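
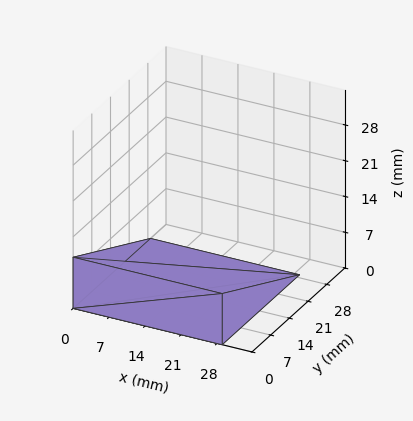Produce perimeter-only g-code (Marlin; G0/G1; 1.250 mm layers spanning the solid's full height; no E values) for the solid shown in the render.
Reading the render: the shape is a wedge (ramp): 29 × 29 mm base, rising to 10 mm along the y=0 edge and sloping linearly to z=0 at y=29 (dimensions read to the nearest mm from the axis ticks). For the g-code, the solid's height is divided into equal slices at the stated Δz and each level perimeter traced with G1 moves after a G0 lift.

; perimeter-only toolpath
G21 ; units = mm
G90 ; absolute positioning
G28 ; home
; layer 1
G0 Z1.250
G0 X0.000 Y0.000
G1 X29.000 Y0.000
G1 X29.000 Y25.375
G1 X0.000 Y25.375
G1 X0.000 Y0.000
; layer 2
G0 Z2.500
G0 X0.000 Y0.000
G1 X29.000 Y0.000
G1 X29.000 Y21.750
G1 X0.000 Y21.750
G1 X0.000 Y0.000
; layer 3
G0 Z3.750
G0 X0.000 Y0.000
G1 X29.000 Y0.000
G1 X29.000 Y18.125
G1 X0.000 Y18.125
G1 X0.000 Y0.000
; layer 4
G0 Z5.000
G0 X0.000 Y0.000
G1 X29.000 Y0.000
G1 X29.000 Y14.500
G1 X0.000 Y14.500
G1 X0.000 Y0.000
; layer 5
G0 Z6.250
G0 X0.000 Y0.000
G1 X29.000 Y0.000
G1 X29.000 Y10.875
G1 X0.000 Y10.875
G1 X0.000 Y0.000
; layer 6
G0 Z7.500
G0 X0.000 Y0.000
G1 X29.000 Y0.000
G1 X29.000 Y7.250
G1 X0.000 Y7.250
G1 X0.000 Y0.000
; layer 7
G0 Z8.750
G0 X0.000 Y0.000
G1 X29.000 Y0.000
G1 X29.000 Y3.625
G1 X0.000 Y3.625
G1 X0.000 Y0.000
M2 ; end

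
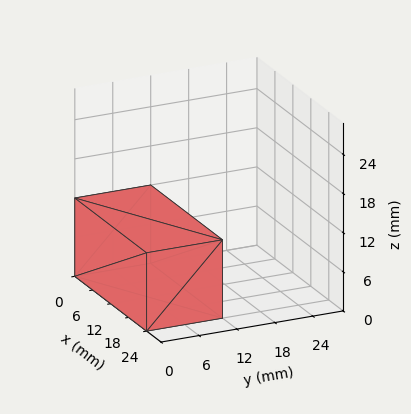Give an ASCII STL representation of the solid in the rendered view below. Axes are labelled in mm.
Reading the render: the shape is a rectangular box, roughly 24 × 12 mm footprint and 12 mm tall (dimensions read to the nearest mm from the axis ticks). For the STL, each face is triangulated and given an outward normal.

solid part
  facet normal 0.0000 0.0000 -1.0000
    outer loop
      vertex 24.0 12.0 0.0
      vertex 24.0 0.0 0.0
      vertex 0.0 0.0 0.0
    endloop
  endfacet
  facet normal 0.0000 0.0000 -1.0000
    outer loop
      vertex 0.0 12.0 0.0
      vertex 24.0 12.0 0.0
      vertex 0.0 0.0 0.0
    endloop
  endfacet
  facet normal 0.0000 0.0000 1.0000
    outer loop
      vertex 0.0 0.0 12.0
      vertex 24.0 0.0 12.0
      vertex 24.0 12.0 12.0
    endloop
  endfacet
  facet normal 0.0000 0.0000 1.0000
    outer loop
      vertex 0.0 0.0 12.0
      vertex 24.0 12.0 12.0
      vertex 0.0 12.0 12.0
    endloop
  endfacet
  facet normal 0.0000 -1.0000 0.0000
    outer loop
      vertex 0.0 0.0 0.0
      vertex 24.0 0.0 0.0
      vertex 24.0 0.0 12.0
    endloop
  endfacet
  facet normal 0.0000 -1.0000 0.0000
    outer loop
      vertex 0.0 0.0 0.0
      vertex 24.0 0.0 12.0
      vertex 0.0 0.0 12.0
    endloop
  endfacet
  facet normal 0.0000 1.0000 0.0000
    outer loop
      vertex 24.0 12.0 12.0
      vertex 24.0 12.0 0.0
      vertex 0.0 12.0 0.0
    endloop
  endfacet
  facet normal 0.0000 1.0000 0.0000
    outer loop
      vertex 0.0 12.0 12.0
      vertex 24.0 12.0 12.0
      vertex 0.0 12.0 0.0
    endloop
  endfacet
  facet normal -1.0000 0.0000 0.0000
    outer loop
      vertex 0.0 12.0 12.0
      vertex 0.0 12.0 0.0
      vertex 0.0 0.0 0.0
    endloop
  endfacet
  facet normal -1.0000 0.0000 0.0000
    outer loop
      vertex 0.0 0.0 12.0
      vertex 0.0 12.0 12.0
      vertex 0.0 0.0 0.0
    endloop
  endfacet
  facet normal 1.0000 0.0000 0.0000
    outer loop
      vertex 24.0 0.0 0.0
      vertex 24.0 12.0 0.0
      vertex 24.0 12.0 12.0
    endloop
  endfacet
  facet normal 1.0000 0.0000 0.0000
    outer loop
      vertex 24.0 0.0 0.0
      vertex 24.0 12.0 12.0
      vertex 24.0 0.0 12.0
    endloop
  endfacet
endsolid part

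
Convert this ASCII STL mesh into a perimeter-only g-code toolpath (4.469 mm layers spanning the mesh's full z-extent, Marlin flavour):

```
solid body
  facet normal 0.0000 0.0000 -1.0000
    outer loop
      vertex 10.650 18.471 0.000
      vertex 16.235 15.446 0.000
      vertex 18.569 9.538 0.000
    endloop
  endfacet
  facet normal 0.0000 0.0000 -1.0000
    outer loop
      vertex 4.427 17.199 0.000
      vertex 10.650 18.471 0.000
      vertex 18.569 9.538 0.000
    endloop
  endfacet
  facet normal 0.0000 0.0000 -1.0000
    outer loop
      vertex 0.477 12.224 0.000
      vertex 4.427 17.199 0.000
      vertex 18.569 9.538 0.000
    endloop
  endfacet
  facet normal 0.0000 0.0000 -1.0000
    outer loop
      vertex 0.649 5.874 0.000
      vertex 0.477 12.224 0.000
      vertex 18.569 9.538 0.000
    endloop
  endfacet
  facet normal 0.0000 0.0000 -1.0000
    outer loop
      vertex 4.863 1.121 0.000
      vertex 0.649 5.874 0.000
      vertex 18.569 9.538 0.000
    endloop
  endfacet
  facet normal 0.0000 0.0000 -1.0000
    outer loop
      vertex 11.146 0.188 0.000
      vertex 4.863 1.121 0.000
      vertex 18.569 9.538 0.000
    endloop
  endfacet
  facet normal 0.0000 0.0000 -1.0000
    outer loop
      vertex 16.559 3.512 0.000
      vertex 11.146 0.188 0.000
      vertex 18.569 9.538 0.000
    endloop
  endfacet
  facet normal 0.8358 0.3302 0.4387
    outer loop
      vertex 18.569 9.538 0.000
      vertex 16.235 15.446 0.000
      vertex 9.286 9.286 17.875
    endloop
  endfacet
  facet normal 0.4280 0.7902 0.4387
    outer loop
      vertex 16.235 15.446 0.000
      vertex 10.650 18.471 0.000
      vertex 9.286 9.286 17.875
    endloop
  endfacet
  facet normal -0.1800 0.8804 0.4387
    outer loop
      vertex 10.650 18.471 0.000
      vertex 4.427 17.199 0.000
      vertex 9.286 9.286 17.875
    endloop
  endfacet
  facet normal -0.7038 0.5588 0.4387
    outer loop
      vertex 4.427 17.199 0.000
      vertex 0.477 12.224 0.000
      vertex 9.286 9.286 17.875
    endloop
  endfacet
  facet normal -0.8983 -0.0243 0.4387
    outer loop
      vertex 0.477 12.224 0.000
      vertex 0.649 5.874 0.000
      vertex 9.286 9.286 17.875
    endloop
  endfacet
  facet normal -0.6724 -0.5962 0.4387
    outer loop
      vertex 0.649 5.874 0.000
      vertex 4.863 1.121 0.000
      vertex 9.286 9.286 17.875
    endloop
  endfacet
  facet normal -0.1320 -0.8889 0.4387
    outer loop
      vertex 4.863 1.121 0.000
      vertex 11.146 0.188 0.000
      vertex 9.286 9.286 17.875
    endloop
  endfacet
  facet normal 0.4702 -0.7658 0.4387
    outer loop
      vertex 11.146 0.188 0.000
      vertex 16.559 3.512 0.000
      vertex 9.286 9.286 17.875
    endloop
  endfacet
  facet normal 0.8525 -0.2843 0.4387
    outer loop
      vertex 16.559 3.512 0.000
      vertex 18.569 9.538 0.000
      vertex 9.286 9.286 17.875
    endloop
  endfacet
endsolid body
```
; perimeter-only toolpath
G21 ; units = mm
G90 ; absolute positioning
G28 ; home
; layer 1
G0 Z4.469
G0 X16.248 Y9.475
G1 X14.498 Y13.906
G1 X10.309 Y16.175
G1 X5.642 Y15.221
G1 X2.679 Y11.489
G1 X2.808 Y6.727
G1 X5.969 Y3.162
G1 X10.681 Y2.462
G1 X14.741 Y4.955
G1 X16.248 Y9.475
; layer 2
G0 Z8.938
G0 X13.927 Y9.412
G1 X12.761 Y12.366
G1 X9.968 Y13.878
G1 X6.856 Y13.242
G1 X4.881 Y10.755
G1 X4.967 Y7.580
G1 X7.075 Y5.204
G1 X10.216 Y4.737
G1 X12.922 Y6.399
G1 X13.927 Y9.412
; layer 3
G0 Z13.406
G0 X11.607 Y9.349
G1 X11.023 Y10.826
G1 X9.627 Y11.582
G1 X8.071 Y11.264
G1 X7.084 Y10.020
G1 X7.127 Y8.433
G1 X8.180 Y7.245
G1 X9.751 Y7.011
G1 X11.104 Y7.842
G1 X11.607 Y9.349
M2 ; end

The solid is a regular 9-sided pyramid, base circumscribed radius ≈ 9.29 mm, apex at z ≈ 17.9 mm. Slicing at Δz = 4.469 mm — 4 equal slices spanning the solid's height, so layer i sits at z = i·h/4 — gives 3 non-empty perimeters. Each is a 9-segment closed polygon; G0 lifts to the layer z and rapids to the start vertex, then G1 traces the edges. The cross-section shrinks linearly with z (the slice at the apex is degenerate and omitted).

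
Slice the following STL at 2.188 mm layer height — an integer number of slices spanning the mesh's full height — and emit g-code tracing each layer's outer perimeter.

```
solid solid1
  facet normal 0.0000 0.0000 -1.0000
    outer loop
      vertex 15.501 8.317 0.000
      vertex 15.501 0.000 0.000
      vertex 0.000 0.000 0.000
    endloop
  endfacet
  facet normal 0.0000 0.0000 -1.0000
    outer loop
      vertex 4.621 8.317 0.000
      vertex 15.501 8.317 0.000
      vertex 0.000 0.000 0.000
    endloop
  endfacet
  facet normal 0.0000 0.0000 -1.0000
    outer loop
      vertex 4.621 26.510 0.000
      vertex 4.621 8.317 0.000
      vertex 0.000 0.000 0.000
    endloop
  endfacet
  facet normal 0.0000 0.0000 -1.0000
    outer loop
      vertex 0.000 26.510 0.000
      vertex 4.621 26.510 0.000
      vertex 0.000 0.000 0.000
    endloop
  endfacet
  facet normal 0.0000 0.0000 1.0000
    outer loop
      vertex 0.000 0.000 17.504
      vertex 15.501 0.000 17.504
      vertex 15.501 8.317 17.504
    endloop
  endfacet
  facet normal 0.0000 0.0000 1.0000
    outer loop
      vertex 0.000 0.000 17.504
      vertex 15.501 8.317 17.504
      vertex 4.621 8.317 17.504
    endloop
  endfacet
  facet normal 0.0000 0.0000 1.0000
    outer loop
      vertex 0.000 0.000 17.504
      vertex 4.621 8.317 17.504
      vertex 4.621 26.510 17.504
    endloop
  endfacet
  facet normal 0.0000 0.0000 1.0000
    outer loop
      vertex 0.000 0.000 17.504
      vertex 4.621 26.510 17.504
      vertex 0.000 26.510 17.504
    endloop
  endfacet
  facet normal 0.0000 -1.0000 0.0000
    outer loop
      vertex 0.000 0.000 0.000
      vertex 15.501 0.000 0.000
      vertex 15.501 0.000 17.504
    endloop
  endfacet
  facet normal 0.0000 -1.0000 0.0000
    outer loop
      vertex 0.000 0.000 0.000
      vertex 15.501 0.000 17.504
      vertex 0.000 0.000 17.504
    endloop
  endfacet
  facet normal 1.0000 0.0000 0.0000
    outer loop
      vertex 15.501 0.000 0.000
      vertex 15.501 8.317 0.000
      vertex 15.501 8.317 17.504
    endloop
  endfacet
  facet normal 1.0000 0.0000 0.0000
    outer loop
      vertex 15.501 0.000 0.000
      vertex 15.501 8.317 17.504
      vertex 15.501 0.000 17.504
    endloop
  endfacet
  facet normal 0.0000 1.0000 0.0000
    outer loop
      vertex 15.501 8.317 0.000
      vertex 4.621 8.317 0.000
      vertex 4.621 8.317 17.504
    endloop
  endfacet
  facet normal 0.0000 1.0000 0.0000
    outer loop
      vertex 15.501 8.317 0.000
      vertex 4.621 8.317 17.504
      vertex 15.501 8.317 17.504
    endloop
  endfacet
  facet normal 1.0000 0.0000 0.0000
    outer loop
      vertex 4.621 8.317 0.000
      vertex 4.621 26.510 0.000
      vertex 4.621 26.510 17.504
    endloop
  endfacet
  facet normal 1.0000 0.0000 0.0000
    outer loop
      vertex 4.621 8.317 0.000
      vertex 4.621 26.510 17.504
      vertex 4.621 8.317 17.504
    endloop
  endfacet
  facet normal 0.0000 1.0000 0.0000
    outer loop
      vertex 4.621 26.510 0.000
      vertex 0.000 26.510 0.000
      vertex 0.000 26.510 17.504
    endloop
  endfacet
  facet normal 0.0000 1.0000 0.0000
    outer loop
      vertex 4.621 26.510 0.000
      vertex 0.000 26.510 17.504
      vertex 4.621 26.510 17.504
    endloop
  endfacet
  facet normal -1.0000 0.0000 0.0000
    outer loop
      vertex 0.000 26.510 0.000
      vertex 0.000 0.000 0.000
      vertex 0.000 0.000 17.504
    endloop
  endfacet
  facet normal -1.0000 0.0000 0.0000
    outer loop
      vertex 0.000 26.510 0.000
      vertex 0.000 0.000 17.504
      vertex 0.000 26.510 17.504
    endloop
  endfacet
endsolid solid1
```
; perimeter-only toolpath
G21 ; units = mm
G90 ; absolute positioning
G28 ; home
; layer 1
G0 Z2.188
G0 X0.000 Y0.000
G1 X15.501 Y0.000
G1 X15.501 Y8.317
G1 X4.621 Y8.317
G1 X4.621 Y26.510
G1 X0.000 Y26.510
G1 X0.000 Y0.000
; layer 2
G0 Z4.376
G0 X0.000 Y0.000
G1 X15.501 Y0.000
G1 X15.501 Y8.317
G1 X4.621 Y8.317
G1 X4.621 Y26.510
G1 X0.000 Y26.510
G1 X0.000 Y0.000
; layer 3
G0 Z6.564
G0 X0.000 Y0.000
G1 X15.501 Y0.000
G1 X15.501 Y8.317
G1 X4.621 Y8.317
G1 X4.621 Y26.510
G1 X0.000 Y26.510
G1 X0.000 Y0.000
; layer 4
G0 Z8.752
G0 X0.000 Y0.000
G1 X15.501 Y0.000
G1 X15.501 Y8.317
G1 X4.621 Y8.317
G1 X4.621 Y26.510
G1 X0.000 Y26.510
G1 X0.000 Y0.000
; layer 5
G0 Z10.940
G0 X0.000 Y0.000
G1 X15.501 Y0.000
G1 X15.501 Y8.317
G1 X4.621 Y8.317
G1 X4.621 Y26.510
G1 X0.000 Y26.510
G1 X0.000 Y0.000
; layer 6
G0 Z13.128
G0 X0.000 Y0.000
G1 X15.501 Y0.000
G1 X15.501 Y8.317
G1 X4.621 Y8.317
G1 X4.621 Y26.510
G1 X0.000 Y26.510
G1 X0.000 Y0.000
; layer 7
G0 Z15.316
G0 X0.000 Y0.000
G1 X15.501 Y0.000
G1 X15.501 Y8.317
G1 X4.621 Y8.317
G1 X4.621 Y26.510
G1 X0.000 Y26.510
G1 X0.000 Y0.000
; layer 8
G0 Z17.504
G0 X0.000 Y0.000
G1 X15.501 Y0.000
G1 X15.501 Y8.317
G1 X4.621 Y8.317
G1 X4.621 Y26.510
G1 X0.000 Y26.510
G1 X0.000 Y0.000
M2 ; end

The solid is an L-shaped prism: outer 15.5 × 26.5 mm, arm thicknesses ≈ 8.32 mm (horizontal) and 4.62 mm (vertical), extruded 17.5 mm in z. Slicing at Δz = 2.188 mm — 8 equal slices spanning the solid's height, so layer i sits at z = i·h/8 — gives 8 non-empty perimeters. Each is a 6-segment closed polygon; G0 lifts to the layer z and rapids to the start vertex, then G1 traces the edges.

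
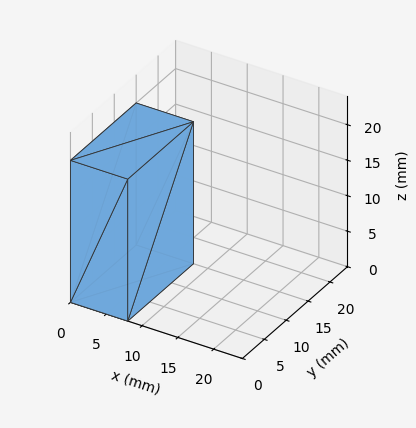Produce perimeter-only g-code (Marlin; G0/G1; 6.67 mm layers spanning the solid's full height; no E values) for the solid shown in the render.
Reading the render: the shape is a rectangular box, roughly 8 × 15 mm footprint and 20 mm tall (dimensions read to the nearest mm from the axis ticks). For the g-code, the solid's height is divided into equal slices at the stated Δz and each level perimeter traced with G1 moves after a G0 lift.

; perimeter-only toolpath
G21 ; units = mm
G90 ; absolute positioning
G28 ; home
; layer 1
G0 Z6.67
G0 X0.00 Y0.00
G1 X8.00 Y0.00
G1 X8.00 Y15.00
G1 X0.00 Y15.00
G1 X0.00 Y0.00
; layer 2
G0 Z13.33
G0 X0.00 Y0.00
G1 X8.00 Y0.00
G1 X8.00 Y15.00
G1 X0.00 Y15.00
G1 X0.00 Y0.00
; layer 3
G0 Z20.00
G0 X0.00 Y0.00
G1 X8.00 Y0.00
G1 X8.00 Y15.00
G1 X0.00 Y15.00
G1 X0.00 Y0.00
M2 ; end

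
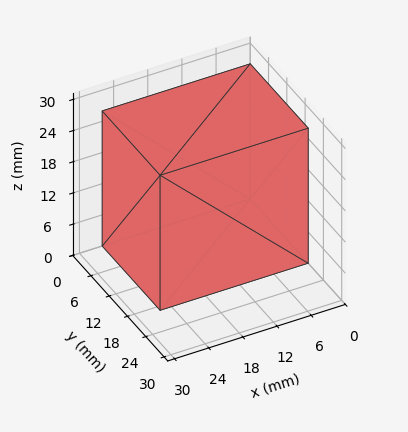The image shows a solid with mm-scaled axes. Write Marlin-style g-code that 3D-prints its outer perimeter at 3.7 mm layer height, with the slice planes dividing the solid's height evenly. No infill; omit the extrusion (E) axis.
Reading the render: the shape is a rectangular box, roughly 26 × 19 mm footprint and 26 mm tall (dimensions read to the nearest mm from the axis ticks). For the g-code, the solid's height is divided into equal slices at the stated Δz and each level perimeter traced with G1 moves after a G0 lift.

; perimeter-only toolpath
G21 ; units = mm
G90 ; absolute positioning
G28 ; home
; layer 1
G0 Z3.7
G0 X0.0 Y0.0
G1 X26.0 Y0.0
G1 X26.0 Y19.0
G1 X0.0 Y19.0
G1 X0.0 Y0.0
; layer 2
G0 Z7.4
G0 X0.0 Y0.0
G1 X26.0 Y0.0
G1 X26.0 Y19.0
G1 X0.0 Y19.0
G1 X0.0 Y0.0
; layer 3
G0 Z11.1
G0 X0.0 Y0.0
G1 X26.0 Y0.0
G1 X26.0 Y19.0
G1 X0.0 Y19.0
G1 X0.0 Y0.0
; layer 4
G0 Z14.9
G0 X0.0 Y0.0
G1 X26.0 Y0.0
G1 X26.0 Y19.0
G1 X0.0 Y19.0
G1 X0.0 Y0.0
; layer 5
G0 Z18.6
G0 X0.0 Y0.0
G1 X26.0 Y0.0
G1 X26.0 Y19.0
G1 X0.0 Y19.0
G1 X0.0 Y0.0
; layer 6
G0 Z22.3
G0 X0.0 Y0.0
G1 X26.0 Y0.0
G1 X26.0 Y19.0
G1 X0.0 Y19.0
G1 X0.0 Y0.0
; layer 7
G0 Z26.0
G0 X0.0 Y0.0
G1 X26.0 Y0.0
G1 X26.0 Y19.0
G1 X0.0 Y19.0
G1 X0.0 Y0.0
M2 ; end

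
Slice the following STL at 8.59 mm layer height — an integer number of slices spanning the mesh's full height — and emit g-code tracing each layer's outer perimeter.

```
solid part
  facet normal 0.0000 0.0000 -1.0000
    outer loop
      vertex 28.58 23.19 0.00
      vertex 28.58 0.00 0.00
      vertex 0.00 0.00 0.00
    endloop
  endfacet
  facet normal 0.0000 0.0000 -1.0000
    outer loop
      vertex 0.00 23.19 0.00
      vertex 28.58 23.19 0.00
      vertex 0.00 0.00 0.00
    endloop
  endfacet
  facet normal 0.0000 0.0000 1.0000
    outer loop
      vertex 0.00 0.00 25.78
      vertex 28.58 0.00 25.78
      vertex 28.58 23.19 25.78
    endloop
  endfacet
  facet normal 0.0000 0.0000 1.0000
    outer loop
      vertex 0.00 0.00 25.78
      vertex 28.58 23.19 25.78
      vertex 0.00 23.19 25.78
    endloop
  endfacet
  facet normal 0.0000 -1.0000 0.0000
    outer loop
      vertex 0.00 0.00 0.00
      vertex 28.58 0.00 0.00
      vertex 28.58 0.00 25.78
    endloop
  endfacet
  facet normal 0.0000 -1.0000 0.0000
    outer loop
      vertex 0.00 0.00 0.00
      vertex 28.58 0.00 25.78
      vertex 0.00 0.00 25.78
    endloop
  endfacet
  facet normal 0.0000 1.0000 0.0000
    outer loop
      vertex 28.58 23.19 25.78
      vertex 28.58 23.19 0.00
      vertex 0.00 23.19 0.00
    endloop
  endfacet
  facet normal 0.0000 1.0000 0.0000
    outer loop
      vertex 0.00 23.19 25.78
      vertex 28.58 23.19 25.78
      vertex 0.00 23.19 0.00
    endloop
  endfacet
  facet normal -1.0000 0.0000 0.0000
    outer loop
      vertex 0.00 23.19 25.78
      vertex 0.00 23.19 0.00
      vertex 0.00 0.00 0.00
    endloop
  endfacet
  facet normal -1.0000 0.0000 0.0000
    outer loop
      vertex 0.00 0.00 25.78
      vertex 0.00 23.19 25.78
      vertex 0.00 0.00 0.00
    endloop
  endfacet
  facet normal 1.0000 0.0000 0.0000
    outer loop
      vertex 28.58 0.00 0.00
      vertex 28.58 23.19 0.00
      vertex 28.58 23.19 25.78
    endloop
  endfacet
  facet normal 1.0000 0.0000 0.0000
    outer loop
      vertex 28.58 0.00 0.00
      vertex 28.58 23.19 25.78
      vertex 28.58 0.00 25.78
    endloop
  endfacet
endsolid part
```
; perimeter-only toolpath
G21 ; units = mm
G90 ; absolute positioning
G28 ; home
; layer 1
G0 Z8.59
G0 X0.00 Y0.00
G1 X28.58 Y0.00
G1 X28.58 Y23.19
G1 X0.00 Y23.19
G1 X0.00 Y0.00
; layer 2
G0 Z17.19
G0 X0.00 Y0.00
G1 X28.58 Y0.00
G1 X28.58 Y23.19
G1 X0.00 Y23.19
G1 X0.00 Y0.00
; layer 3
G0 Z25.78
G0 X0.00 Y0.00
G1 X28.58 Y0.00
G1 X28.58 Y23.19
G1 X0.00 Y23.19
G1 X0.00 Y0.00
M2 ; end

The solid is a rectangular box, roughly 28.6 × 23.2 mm footprint and 25.8 mm tall. Slicing at Δz = 8.59 mm — 3 equal slices spanning the solid's height, so layer i sits at z = i·h/3 — gives 3 non-empty perimeters. Each is a 4-segment closed polygon; G0 lifts to the layer z and rapids to the start vertex, then G1 traces the edges.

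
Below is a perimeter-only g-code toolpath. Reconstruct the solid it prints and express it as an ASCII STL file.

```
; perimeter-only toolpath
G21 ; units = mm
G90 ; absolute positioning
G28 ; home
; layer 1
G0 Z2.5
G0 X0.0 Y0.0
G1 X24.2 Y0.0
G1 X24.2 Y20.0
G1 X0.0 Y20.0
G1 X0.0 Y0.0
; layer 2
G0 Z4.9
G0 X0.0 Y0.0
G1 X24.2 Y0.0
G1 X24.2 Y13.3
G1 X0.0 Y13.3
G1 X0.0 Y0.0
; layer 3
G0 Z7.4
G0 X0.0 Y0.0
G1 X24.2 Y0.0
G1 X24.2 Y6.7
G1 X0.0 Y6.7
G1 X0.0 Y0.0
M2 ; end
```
solid part
  facet normal 0.0000 0.0000 -1.0000
    outer loop
      vertex 24.2 26.6 0.0
      vertex 24.2 0.0 0.0
      vertex 0.0 0.0 0.0
    endloop
  endfacet
  facet normal 0.0000 0.0000 -1.0000
    outer loop
      vertex 0.0 26.6 0.0
      vertex 24.2 26.6 0.0
      vertex 0.0 0.0 0.0
    endloop
  endfacet
  facet normal 0.0000 -1.0000 0.0000
    outer loop
      vertex 0.0 0.0 0.0
      vertex 24.2 0.0 0.0
      vertex 24.2 0.0 9.8
    endloop
  endfacet
  facet normal 0.0000 -1.0000 0.0000
    outer loop
      vertex 0.0 0.0 0.0
      vertex 24.2 0.0 9.8
      vertex 0.0 0.0 9.8
    endloop
  endfacet
  facet normal 0.0000 0.3457 0.9383
    outer loop
      vertex 0.0 0.0 9.8
      vertex 24.2 0.0 9.8
      vertex 24.2 26.6 0.0
    endloop
  endfacet
  facet normal 0.0000 0.3457 0.9383
    outer loop
      vertex 0.0 0.0 9.8
      vertex 24.2 26.6 0.0
      vertex 0.0 26.6 0.0
    endloop
  endfacet
  facet normal -1.0000 0.0000 0.0000
    outer loop
      vertex 0.0 0.0 9.8
      vertex 0.0 26.6 0.0
      vertex 0.0 0.0 0.0
    endloop
  endfacet
  facet normal 1.0000 0.0000 0.0000
    outer loop
      vertex 24.2 0.0 0.0
      vertex 24.2 26.6 0.0
      vertex 24.2 0.0 9.8
    endloop
  endfacet
endsolid part

The G0 Z moves step by Δz≈2.5 mm. The G1 loops shrink linearly with z, so the solid tapers from its base footprint up to z≈9.8. Closing with a flat bottom cap and the tapered top and triangulating gives 8 facets — a wedge (ramp): 24.2 × 26.6 mm base, rising to 9.8 mm along the y=0 edge and sloping linearly to z=0 at y=26.6.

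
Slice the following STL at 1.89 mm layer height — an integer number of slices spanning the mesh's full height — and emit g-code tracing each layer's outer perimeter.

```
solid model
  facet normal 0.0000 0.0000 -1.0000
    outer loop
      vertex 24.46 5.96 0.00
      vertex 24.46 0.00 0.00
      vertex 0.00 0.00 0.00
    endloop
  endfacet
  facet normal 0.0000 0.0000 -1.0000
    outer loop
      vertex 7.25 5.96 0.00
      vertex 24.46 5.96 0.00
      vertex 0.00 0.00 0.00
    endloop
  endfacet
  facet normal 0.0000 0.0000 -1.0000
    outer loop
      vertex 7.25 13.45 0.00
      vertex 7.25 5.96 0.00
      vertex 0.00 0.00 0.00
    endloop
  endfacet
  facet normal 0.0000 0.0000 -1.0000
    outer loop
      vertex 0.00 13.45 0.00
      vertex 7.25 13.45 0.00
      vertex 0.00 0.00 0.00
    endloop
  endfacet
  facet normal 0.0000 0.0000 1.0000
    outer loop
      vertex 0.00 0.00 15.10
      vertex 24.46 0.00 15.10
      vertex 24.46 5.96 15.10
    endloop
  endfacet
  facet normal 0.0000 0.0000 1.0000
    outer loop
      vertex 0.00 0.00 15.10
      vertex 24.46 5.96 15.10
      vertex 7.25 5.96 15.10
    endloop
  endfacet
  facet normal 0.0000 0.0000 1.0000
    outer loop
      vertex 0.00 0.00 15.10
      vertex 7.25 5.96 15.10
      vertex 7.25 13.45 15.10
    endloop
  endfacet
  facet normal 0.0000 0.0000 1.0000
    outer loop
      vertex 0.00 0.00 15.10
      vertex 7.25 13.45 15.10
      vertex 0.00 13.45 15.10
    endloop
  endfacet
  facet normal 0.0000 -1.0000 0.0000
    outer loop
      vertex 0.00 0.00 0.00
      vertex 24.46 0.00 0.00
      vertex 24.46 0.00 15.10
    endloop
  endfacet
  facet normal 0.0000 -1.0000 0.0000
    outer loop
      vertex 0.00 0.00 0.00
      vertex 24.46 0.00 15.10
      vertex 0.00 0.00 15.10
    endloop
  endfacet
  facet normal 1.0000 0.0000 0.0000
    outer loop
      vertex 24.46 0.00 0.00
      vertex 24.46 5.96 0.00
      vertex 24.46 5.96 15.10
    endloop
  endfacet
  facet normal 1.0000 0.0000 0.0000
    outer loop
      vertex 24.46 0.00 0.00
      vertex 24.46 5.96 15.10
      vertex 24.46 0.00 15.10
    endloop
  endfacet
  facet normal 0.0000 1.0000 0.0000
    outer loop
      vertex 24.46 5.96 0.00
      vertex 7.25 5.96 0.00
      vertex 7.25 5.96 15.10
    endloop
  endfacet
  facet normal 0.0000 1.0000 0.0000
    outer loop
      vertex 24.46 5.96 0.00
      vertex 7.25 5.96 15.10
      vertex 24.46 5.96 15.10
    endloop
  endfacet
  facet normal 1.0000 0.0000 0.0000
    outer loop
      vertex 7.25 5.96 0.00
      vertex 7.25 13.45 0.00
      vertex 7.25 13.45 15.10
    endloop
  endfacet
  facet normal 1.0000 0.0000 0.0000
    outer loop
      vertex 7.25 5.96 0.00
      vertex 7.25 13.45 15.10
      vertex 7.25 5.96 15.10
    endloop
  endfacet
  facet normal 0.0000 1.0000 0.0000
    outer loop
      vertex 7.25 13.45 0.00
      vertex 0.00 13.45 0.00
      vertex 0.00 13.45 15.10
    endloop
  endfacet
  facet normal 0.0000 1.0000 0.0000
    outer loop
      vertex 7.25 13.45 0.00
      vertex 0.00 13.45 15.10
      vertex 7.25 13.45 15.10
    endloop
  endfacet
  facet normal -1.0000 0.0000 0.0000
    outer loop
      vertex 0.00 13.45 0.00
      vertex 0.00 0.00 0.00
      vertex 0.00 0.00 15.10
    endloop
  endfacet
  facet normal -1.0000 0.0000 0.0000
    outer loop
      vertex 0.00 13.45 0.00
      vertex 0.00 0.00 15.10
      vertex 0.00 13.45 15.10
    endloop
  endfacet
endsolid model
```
; perimeter-only toolpath
G21 ; units = mm
G90 ; absolute positioning
G28 ; home
; layer 1
G0 Z1.89
G0 X0.00 Y0.00
G1 X24.46 Y0.00
G1 X24.46 Y5.96
G1 X7.25 Y5.96
G1 X7.25 Y13.45
G1 X0.00 Y13.45
G1 X0.00 Y0.00
; layer 2
G0 Z3.77
G0 X0.00 Y0.00
G1 X24.46 Y0.00
G1 X24.46 Y5.96
G1 X7.25 Y5.96
G1 X7.25 Y13.45
G1 X0.00 Y13.45
G1 X0.00 Y0.00
; layer 3
G0 Z5.66
G0 X0.00 Y0.00
G1 X24.46 Y0.00
G1 X24.46 Y5.96
G1 X7.25 Y5.96
G1 X7.25 Y13.45
G1 X0.00 Y13.45
G1 X0.00 Y0.00
; layer 4
G0 Z7.55
G0 X0.00 Y0.00
G1 X24.46 Y0.00
G1 X24.46 Y5.96
G1 X7.25 Y5.96
G1 X7.25 Y13.45
G1 X0.00 Y13.45
G1 X0.00 Y0.00
; layer 5
G0 Z9.44
G0 X0.00 Y0.00
G1 X24.46 Y0.00
G1 X24.46 Y5.96
G1 X7.25 Y5.96
G1 X7.25 Y13.45
G1 X0.00 Y13.45
G1 X0.00 Y0.00
; layer 6
G0 Z11.32
G0 X0.00 Y0.00
G1 X24.46 Y0.00
G1 X24.46 Y5.96
G1 X7.25 Y5.96
G1 X7.25 Y13.45
G1 X0.00 Y13.45
G1 X0.00 Y0.00
; layer 7
G0 Z13.21
G0 X0.00 Y0.00
G1 X24.46 Y0.00
G1 X24.46 Y5.96
G1 X7.25 Y5.96
G1 X7.25 Y13.45
G1 X0.00 Y13.45
G1 X0.00 Y0.00
; layer 8
G0 Z15.10
G0 X0.00 Y0.00
G1 X24.46 Y0.00
G1 X24.46 Y5.96
G1 X7.25 Y5.96
G1 X7.25 Y13.45
G1 X0.00 Y13.45
G1 X0.00 Y0.00
M2 ; end

The solid is an L-shaped prism: outer 24.5 × 13.4 mm, arm thicknesses ≈ 5.96 mm (horizontal) and 7.25 mm (vertical), extruded 15.1 mm in z. Slicing at Δz = 1.89 mm — 8 equal slices spanning the solid's height, so layer i sits at z = i·h/8 — gives 8 non-empty perimeters. Each is a 6-segment closed polygon; G0 lifts to the layer z and rapids to the start vertex, then G1 traces the edges.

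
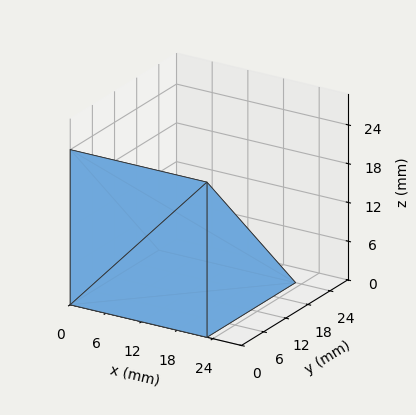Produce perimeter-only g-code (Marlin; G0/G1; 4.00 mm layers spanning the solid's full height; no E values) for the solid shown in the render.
Reading the render: the shape is a wedge (ramp): 23 × 24 mm base, rising to 24 mm along the y=0 edge and sloping linearly to z=0 at y=24 (dimensions read to the nearest mm from the axis ticks). For the g-code, the solid's height is divided into equal slices at the stated Δz and each level perimeter traced with G1 moves after a G0 lift.

; perimeter-only toolpath
G21 ; units = mm
G90 ; absolute positioning
G28 ; home
; layer 1
G0 Z4.00
G0 X0.00 Y0.00
G1 X23.00 Y0.00
G1 X23.00 Y20.00
G1 X0.00 Y20.00
G1 X0.00 Y0.00
; layer 2
G0 Z8.00
G0 X0.00 Y0.00
G1 X23.00 Y0.00
G1 X23.00 Y16.00
G1 X0.00 Y16.00
G1 X0.00 Y0.00
; layer 3
G0 Z12.00
G0 X0.00 Y0.00
G1 X23.00 Y0.00
G1 X23.00 Y12.00
G1 X0.00 Y12.00
G1 X0.00 Y0.00
; layer 4
G0 Z16.00
G0 X0.00 Y0.00
G1 X23.00 Y0.00
G1 X23.00 Y8.00
G1 X0.00 Y8.00
G1 X0.00 Y0.00
; layer 5
G0 Z20.00
G0 X0.00 Y0.00
G1 X23.00 Y0.00
G1 X23.00 Y4.00
G1 X0.00 Y4.00
G1 X0.00 Y0.00
M2 ; end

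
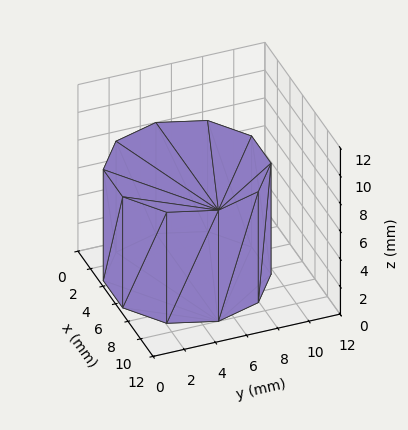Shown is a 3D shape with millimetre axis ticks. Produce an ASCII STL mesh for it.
Reading the render: the shape is a regular 10-sided prism (a cylinder approximated with 10 flat sides), circumscribed radius ≈ 5 mm, height ≈ 8 mm (dimensions read to the nearest mm from the axis ticks). For the STL, each face is triangulated and given an outward normal.

solid part
  facet normal 0.0000 0.0000 -1.0000
    outer loop
      vertex 6.55 9.76 0.00
      vertex 9.05 7.94 0.00
      vertex 10.00 5.00 0.00
    endloop
  endfacet
  facet normal 0.0000 0.0000 -1.0000
    outer loop
      vertex 3.45 9.76 0.00
      vertex 6.55 9.76 0.00
      vertex 10.00 5.00 0.00
    endloop
  endfacet
  facet normal 0.0000 0.0000 -1.0000
    outer loop
      vertex 0.95 7.94 0.00
      vertex 3.45 9.76 0.00
      vertex 10.00 5.00 0.00
    endloop
  endfacet
  facet normal 0.0000 0.0000 -1.0000
    outer loop
      vertex 0.00 5.00 0.00
      vertex 0.95 7.94 0.00
      vertex 10.00 5.00 0.00
    endloop
  endfacet
  facet normal 0.0000 0.0000 -1.0000
    outer loop
      vertex 0.95 2.06 0.00
      vertex 0.00 5.00 0.00
      vertex 10.00 5.00 0.00
    endloop
  endfacet
  facet normal 0.0000 0.0000 -1.0000
    outer loop
      vertex 3.45 0.24 0.00
      vertex 0.95 2.06 0.00
      vertex 10.00 5.00 0.00
    endloop
  endfacet
  facet normal 0.0000 0.0000 -1.0000
    outer loop
      vertex 6.55 0.24 0.00
      vertex 3.45 0.24 0.00
      vertex 10.00 5.00 0.00
    endloop
  endfacet
  facet normal 0.0000 0.0000 -1.0000
    outer loop
      vertex 9.05 2.06 0.00
      vertex 6.55 0.24 0.00
      vertex 10.00 5.00 0.00
    endloop
  endfacet
  facet normal 0.0000 0.0000 1.0000
    outer loop
      vertex 10.00 5.00 8.00
      vertex 9.05 7.94 8.00
      vertex 6.55 9.76 8.00
    endloop
  endfacet
  facet normal 0.0000 0.0000 1.0000
    outer loop
      vertex 10.00 5.00 8.00
      vertex 6.55 9.76 8.00
      vertex 3.45 9.76 8.00
    endloop
  endfacet
  facet normal 0.0000 0.0000 1.0000
    outer loop
      vertex 10.00 5.00 8.00
      vertex 3.45 9.76 8.00
      vertex 0.95 7.94 8.00
    endloop
  endfacet
  facet normal 0.0000 0.0000 1.0000
    outer loop
      vertex 10.00 5.00 8.00
      vertex 0.95 7.94 8.00
      vertex 0.00 5.00 8.00
    endloop
  endfacet
  facet normal 0.0000 0.0000 1.0000
    outer loop
      vertex 10.00 5.00 8.00
      vertex 0.00 5.00 8.00
      vertex 0.95 2.06 8.00
    endloop
  endfacet
  facet normal 0.0000 0.0000 1.0000
    outer loop
      vertex 10.00 5.00 8.00
      vertex 0.95 2.06 8.00
      vertex 3.45 0.24 8.00
    endloop
  endfacet
  facet normal 0.0000 0.0000 1.0000
    outer loop
      vertex 10.00 5.00 8.00
      vertex 3.45 0.24 8.00
      vertex 6.55 0.24 8.00
    endloop
  endfacet
  facet normal 0.0000 0.0000 1.0000
    outer loop
      vertex 10.00 5.00 8.00
      vertex 6.55 0.24 8.00
      vertex 9.05 2.06 8.00
    endloop
  endfacet
  facet normal 0.9516 0.3075 0.0000
    outer loop
      vertex 10.00 5.00 0.00
      vertex 9.05 7.94 0.00
      vertex 9.05 7.94 8.00
    endloop
  endfacet
  facet normal 0.9516 0.3075 0.0000
    outer loop
      vertex 10.00 5.00 0.00
      vertex 9.05 7.94 8.00
      vertex 10.00 5.00 8.00
    endloop
  endfacet
  facet normal 0.5886 0.8085 0.0000
    outer loop
      vertex 9.05 7.94 0.00
      vertex 6.55 9.76 0.00
      vertex 6.55 9.76 8.00
    endloop
  endfacet
  facet normal 0.5886 0.8085 0.0000
    outer loop
      vertex 9.05 7.94 0.00
      vertex 6.55 9.76 8.00
      vertex 9.05 7.94 8.00
    endloop
  endfacet
  facet normal 0.0000 1.0000 0.0000
    outer loop
      vertex 6.55 9.76 0.00
      vertex 3.45 9.76 0.00
      vertex 3.45 9.76 8.00
    endloop
  endfacet
  facet normal 0.0000 1.0000 0.0000
    outer loop
      vertex 6.55 9.76 0.00
      vertex 3.45 9.76 8.00
      vertex 6.55 9.76 8.00
    endloop
  endfacet
  facet normal -0.5886 0.8085 0.0000
    outer loop
      vertex 3.45 9.76 0.00
      vertex 0.95 7.94 0.00
      vertex 0.95 7.94 8.00
    endloop
  endfacet
  facet normal -0.5886 0.8085 0.0000
    outer loop
      vertex 3.45 9.76 0.00
      vertex 0.95 7.94 8.00
      vertex 3.45 9.76 8.00
    endloop
  endfacet
  facet normal -0.9516 0.3075 0.0000
    outer loop
      vertex 0.95 7.94 0.00
      vertex 0.00 5.00 0.00
      vertex 0.00 5.00 8.00
    endloop
  endfacet
  facet normal -0.9516 0.3075 0.0000
    outer loop
      vertex 0.95 7.94 0.00
      vertex 0.00 5.00 8.00
      vertex 0.95 7.94 8.00
    endloop
  endfacet
  facet normal -0.9516 -0.3075 0.0000
    outer loop
      vertex 0.00 5.00 0.00
      vertex 0.95 2.06 0.00
      vertex 0.95 2.06 8.00
    endloop
  endfacet
  facet normal -0.9516 -0.3075 0.0000
    outer loop
      vertex 0.00 5.00 0.00
      vertex 0.95 2.06 8.00
      vertex 0.00 5.00 8.00
    endloop
  endfacet
  facet normal -0.5886 -0.8085 0.0000
    outer loop
      vertex 0.95 2.06 0.00
      vertex 3.45 0.24 0.00
      vertex 3.45 0.24 8.00
    endloop
  endfacet
  facet normal -0.5886 -0.8085 0.0000
    outer loop
      vertex 0.95 2.06 0.00
      vertex 3.45 0.24 8.00
      vertex 0.95 2.06 8.00
    endloop
  endfacet
  facet normal 0.0000 -1.0000 0.0000
    outer loop
      vertex 3.45 0.24 0.00
      vertex 6.55 0.24 0.00
      vertex 6.55 0.24 8.00
    endloop
  endfacet
  facet normal 0.0000 -1.0000 0.0000
    outer loop
      vertex 3.45 0.24 0.00
      vertex 6.55 0.24 8.00
      vertex 3.45 0.24 8.00
    endloop
  endfacet
  facet normal 0.5886 -0.8085 0.0000
    outer loop
      vertex 6.55 0.24 0.00
      vertex 9.05 2.06 0.00
      vertex 9.05 2.06 8.00
    endloop
  endfacet
  facet normal 0.5886 -0.8085 0.0000
    outer loop
      vertex 6.55 0.24 0.00
      vertex 9.05 2.06 8.00
      vertex 6.55 0.24 8.00
    endloop
  endfacet
  facet normal 0.9516 -0.3075 0.0000
    outer loop
      vertex 9.05 2.06 0.00
      vertex 10.00 5.00 0.00
      vertex 10.00 5.00 8.00
    endloop
  endfacet
  facet normal 0.9516 -0.3075 0.0000
    outer loop
      vertex 9.05 2.06 0.00
      vertex 10.00 5.00 8.00
      vertex 9.05 2.06 8.00
    endloop
  endfacet
endsolid part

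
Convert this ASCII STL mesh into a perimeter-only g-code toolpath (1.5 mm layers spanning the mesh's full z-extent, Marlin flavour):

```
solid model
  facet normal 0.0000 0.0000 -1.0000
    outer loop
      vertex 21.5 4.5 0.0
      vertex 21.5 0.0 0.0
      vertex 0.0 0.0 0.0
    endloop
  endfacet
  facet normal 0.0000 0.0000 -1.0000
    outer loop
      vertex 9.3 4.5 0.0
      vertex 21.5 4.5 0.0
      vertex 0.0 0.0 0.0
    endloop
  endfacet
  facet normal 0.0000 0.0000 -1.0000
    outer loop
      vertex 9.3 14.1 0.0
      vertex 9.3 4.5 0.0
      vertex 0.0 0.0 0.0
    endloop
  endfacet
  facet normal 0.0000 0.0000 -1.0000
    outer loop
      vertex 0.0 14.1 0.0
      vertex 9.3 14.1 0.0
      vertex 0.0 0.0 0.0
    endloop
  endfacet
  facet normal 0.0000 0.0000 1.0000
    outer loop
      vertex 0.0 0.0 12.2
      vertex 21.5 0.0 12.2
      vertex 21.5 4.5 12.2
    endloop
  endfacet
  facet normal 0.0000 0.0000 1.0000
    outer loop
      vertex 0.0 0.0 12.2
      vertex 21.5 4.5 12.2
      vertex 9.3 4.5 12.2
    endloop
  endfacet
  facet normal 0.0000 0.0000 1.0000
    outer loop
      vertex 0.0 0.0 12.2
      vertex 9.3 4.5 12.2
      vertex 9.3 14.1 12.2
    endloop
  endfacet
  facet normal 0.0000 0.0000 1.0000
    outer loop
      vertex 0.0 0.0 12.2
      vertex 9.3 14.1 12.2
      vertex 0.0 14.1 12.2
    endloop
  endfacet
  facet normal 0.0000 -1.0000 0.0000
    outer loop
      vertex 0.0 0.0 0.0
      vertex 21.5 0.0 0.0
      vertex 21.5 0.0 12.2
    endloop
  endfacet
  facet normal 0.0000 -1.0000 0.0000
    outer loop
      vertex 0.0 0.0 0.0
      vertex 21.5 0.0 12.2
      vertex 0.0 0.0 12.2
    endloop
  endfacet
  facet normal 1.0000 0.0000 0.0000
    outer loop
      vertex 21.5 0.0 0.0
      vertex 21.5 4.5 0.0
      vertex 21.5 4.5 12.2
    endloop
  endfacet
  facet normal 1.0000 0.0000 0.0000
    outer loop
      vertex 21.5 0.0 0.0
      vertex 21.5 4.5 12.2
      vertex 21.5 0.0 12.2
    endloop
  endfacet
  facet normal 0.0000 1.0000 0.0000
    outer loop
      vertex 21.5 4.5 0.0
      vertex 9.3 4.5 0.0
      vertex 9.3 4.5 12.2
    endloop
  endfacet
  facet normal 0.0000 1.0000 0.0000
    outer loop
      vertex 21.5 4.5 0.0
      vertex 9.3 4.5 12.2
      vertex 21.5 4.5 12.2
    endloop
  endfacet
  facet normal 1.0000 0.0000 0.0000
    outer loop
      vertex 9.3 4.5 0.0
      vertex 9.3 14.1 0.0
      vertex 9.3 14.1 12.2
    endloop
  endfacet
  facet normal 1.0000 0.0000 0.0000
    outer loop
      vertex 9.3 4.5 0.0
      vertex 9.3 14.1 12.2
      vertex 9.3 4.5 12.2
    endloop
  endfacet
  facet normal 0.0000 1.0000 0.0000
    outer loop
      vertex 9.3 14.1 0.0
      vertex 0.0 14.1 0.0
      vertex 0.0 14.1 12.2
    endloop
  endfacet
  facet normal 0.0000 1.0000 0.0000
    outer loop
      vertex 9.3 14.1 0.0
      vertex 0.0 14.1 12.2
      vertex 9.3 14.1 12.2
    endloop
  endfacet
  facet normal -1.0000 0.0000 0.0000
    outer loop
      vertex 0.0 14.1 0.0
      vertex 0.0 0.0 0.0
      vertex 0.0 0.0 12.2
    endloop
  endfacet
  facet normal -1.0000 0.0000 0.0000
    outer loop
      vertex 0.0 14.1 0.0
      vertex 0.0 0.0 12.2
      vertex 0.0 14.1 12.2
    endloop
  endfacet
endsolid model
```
; perimeter-only toolpath
G21 ; units = mm
G90 ; absolute positioning
G28 ; home
; layer 1
G0 Z1.5
G0 X0.0 Y0.0
G1 X21.5 Y0.0
G1 X21.5 Y4.5
G1 X9.3 Y4.5
G1 X9.3 Y14.1
G1 X0.0 Y14.1
G1 X0.0 Y0.0
; layer 2
G0 Z3.0
G0 X0.0 Y0.0
G1 X21.5 Y0.0
G1 X21.5 Y4.5
G1 X9.3 Y4.5
G1 X9.3 Y14.1
G1 X0.0 Y14.1
G1 X0.0 Y0.0
; layer 3
G0 Z4.6
G0 X0.0 Y0.0
G1 X21.5 Y0.0
G1 X21.5 Y4.5
G1 X9.3 Y4.5
G1 X9.3 Y14.1
G1 X0.0 Y14.1
G1 X0.0 Y0.0
; layer 4
G0 Z6.1
G0 X0.0 Y0.0
G1 X21.5 Y0.0
G1 X21.5 Y4.5
G1 X9.3 Y4.5
G1 X9.3 Y14.1
G1 X0.0 Y14.1
G1 X0.0 Y0.0
; layer 5
G0 Z7.6
G0 X0.0 Y0.0
G1 X21.5 Y0.0
G1 X21.5 Y4.5
G1 X9.3 Y4.5
G1 X9.3 Y14.1
G1 X0.0 Y14.1
G1 X0.0 Y0.0
; layer 6
G0 Z9.1
G0 X0.0 Y0.0
G1 X21.5 Y0.0
G1 X21.5 Y4.5
G1 X9.3 Y4.5
G1 X9.3 Y14.1
G1 X0.0 Y14.1
G1 X0.0 Y0.0
; layer 7
G0 Z10.7
G0 X0.0 Y0.0
G1 X21.5 Y0.0
G1 X21.5 Y4.5
G1 X9.3 Y4.5
G1 X9.3 Y14.1
G1 X0.0 Y14.1
G1 X0.0 Y0.0
; layer 8
G0 Z12.2
G0 X0.0 Y0.0
G1 X21.5 Y0.0
G1 X21.5 Y4.5
G1 X9.3 Y4.5
G1 X9.3 Y14.1
G1 X0.0 Y14.1
G1 X0.0 Y0.0
M2 ; end

The solid is an L-shaped prism: outer 21.5 × 14.1 mm, arm thicknesses ≈ 4.5 mm (horizontal) and 9.3 mm (vertical), extruded 12.2 mm in z. Slicing at Δz = 1.5 mm — 8 equal slices spanning the solid's height, so layer i sits at z = i·h/8 — gives 8 non-empty perimeters. Each is a 6-segment closed polygon; G0 lifts to the layer z and rapids to the start vertex, then G1 traces the edges.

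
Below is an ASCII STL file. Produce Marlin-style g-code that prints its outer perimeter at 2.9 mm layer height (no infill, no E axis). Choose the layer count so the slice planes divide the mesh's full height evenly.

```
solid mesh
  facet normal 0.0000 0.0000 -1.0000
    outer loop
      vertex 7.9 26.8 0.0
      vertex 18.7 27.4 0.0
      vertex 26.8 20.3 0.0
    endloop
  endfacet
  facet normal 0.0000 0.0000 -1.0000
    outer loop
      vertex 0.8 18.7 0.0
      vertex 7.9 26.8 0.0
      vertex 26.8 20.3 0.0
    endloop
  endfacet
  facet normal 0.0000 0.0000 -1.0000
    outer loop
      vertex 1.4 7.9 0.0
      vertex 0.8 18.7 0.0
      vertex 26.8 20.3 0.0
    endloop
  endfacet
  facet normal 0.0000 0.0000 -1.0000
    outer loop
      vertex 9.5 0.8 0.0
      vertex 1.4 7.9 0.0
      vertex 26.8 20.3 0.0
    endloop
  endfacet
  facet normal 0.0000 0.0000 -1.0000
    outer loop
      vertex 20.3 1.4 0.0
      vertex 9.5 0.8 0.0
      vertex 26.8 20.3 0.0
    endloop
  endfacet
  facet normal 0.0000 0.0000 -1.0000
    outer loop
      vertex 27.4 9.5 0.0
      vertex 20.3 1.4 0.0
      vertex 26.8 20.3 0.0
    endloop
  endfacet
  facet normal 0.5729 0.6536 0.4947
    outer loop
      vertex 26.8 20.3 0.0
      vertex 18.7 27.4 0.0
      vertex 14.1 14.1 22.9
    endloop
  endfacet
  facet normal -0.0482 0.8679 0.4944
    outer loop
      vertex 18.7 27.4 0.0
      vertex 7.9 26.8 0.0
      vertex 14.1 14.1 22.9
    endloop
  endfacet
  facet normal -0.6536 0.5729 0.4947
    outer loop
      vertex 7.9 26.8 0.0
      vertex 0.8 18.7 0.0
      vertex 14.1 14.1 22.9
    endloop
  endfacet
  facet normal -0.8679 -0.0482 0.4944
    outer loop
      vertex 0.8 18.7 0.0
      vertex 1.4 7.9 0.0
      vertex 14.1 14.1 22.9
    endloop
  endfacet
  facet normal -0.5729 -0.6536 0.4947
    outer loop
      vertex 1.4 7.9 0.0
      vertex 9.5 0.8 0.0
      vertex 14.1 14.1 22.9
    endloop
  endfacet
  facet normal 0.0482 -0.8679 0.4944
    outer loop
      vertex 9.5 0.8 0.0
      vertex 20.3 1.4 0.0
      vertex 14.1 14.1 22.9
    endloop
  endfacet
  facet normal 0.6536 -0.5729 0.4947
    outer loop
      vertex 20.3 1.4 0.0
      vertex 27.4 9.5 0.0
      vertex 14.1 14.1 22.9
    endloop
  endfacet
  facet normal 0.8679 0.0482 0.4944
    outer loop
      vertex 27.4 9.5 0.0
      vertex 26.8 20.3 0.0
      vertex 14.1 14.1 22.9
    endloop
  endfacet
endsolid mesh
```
; perimeter-only toolpath
G21 ; units = mm
G90 ; absolute positioning
G28 ; home
; layer 1
G0 Z2.9
G0 X25.2 Y19.5
G1 X18.1 Y25.7
G1 X8.7 Y25.2
G1 X2.5 Y18.1
G1 X3.0 Y8.7
G1 X10.1 Y2.5
G1 X19.5 Y3.0
G1 X25.7 Y10.1
G1 X25.2 Y19.5
; layer 2
G0 Z5.7
G0 X23.6 Y18.8
G1 X17.5 Y24.1
G1 X9.5 Y23.6
G1 X4.1 Y17.5
G1 X4.6 Y9.5
G1 X10.7 Y4.1
G1 X18.8 Y4.6
G1 X24.1 Y10.7
G1 X23.6 Y18.8
; layer 3
G0 Z8.6
G0 X22.0 Y18.0
G1 X17.0 Y22.4
G1 X10.2 Y22.0
G1 X5.8 Y17.0
G1 X6.2 Y10.2
G1 X11.2 Y5.8
G1 X18.0 Y6.2
G1 X22.4 Y11.2
G1 X22.0 Y18.0
; layer 4
G0 Z11.4
G0 X20.4 Y17.2
G1 X16.4 Y20.8
G1 X11.0 Y20.4
G1 X7.5 Y16.4
G1 X7.8 Y11.0
G1 X11.8 Y7.5
G1 X17.2 Y7.8
G1 X20.8 Y11.8
G1 X20.4 Y17.2
; layer 5
G0 Z14.3
G0 X18.9 Y16.4
G1 X15.8 Y19.1
G1 X11.8 Y18.9
G1 X9.1 Y15.8
G1 X9.3 Y11.8
G1 X12.4 Y9.1
G1 X16.4 Y9.3
G1 X19.1 Y12.4
G1 X18.9 Y16.4
; layer 6
G0 Z17.2
G0 X17.3 Y15.7
G1 X15.2 Y17.4
G1 X12.5 Y17.3
G1 X10.8 Y15.2
G1 X10.9 Y12.5
G1 X12.9 Y10.8
G1 X15.7 Y10.9
G1 X17.4 Y12.9
G1 X17.3 Y15.7
; layer 7
G0 Z20.0
G0 X15.7 Y14.9
G1 X14.7 Y15.8
G1 X13.3 Y15.7
G1 X12.4 Y14.7
G1 X12.5 Y13.3
G1 X13.5 Y12.4
G1 X14.9 Y12.5
G1 X15.8 Y13.5
G1 X15.7 Y14.9
M2 ; end

The solid is a regular 8-sided pyramid, base circumscribed radius ≈ 14.1 mm, apex at z ≈ 22.9 mm. Slicing at Δz = 2.9 mm — 8 equal slices spanning the solid's height, so layer i sits at z = i·h/8 — gives 7 non-empty perimeters. Each is a 8-segment closed polygon; G0 lifts to the layer z and rapids to the start vertex, then G1 traces the edges. The cross-section shrinks linearly with z (the slice at the apex is degenerate and omitted).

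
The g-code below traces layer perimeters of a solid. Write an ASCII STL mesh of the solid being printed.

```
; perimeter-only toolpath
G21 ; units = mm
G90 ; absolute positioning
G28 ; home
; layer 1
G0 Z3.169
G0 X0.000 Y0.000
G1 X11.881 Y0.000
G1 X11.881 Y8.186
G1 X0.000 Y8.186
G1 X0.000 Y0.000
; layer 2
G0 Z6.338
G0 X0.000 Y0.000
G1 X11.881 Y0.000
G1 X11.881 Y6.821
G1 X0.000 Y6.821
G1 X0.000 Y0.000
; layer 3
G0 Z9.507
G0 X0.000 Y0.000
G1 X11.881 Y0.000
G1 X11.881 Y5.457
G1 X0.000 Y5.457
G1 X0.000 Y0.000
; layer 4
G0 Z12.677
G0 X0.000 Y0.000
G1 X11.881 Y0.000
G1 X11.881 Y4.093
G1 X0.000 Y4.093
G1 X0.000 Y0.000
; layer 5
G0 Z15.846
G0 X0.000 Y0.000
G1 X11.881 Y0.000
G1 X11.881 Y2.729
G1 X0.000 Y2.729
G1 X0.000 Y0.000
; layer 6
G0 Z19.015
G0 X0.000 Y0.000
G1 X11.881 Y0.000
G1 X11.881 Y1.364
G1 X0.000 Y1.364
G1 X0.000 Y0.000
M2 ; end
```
solid part
  facet normal 0.0000 0.0000 -1.0000
    outer loop
      vertex 11.881 9.550 0.000
      vertex 11.881 0.000 0.000
      vertex 0.000 0.000 0.000
    endloop
  endfacet
  facet normal 0.0000 0.0000 -1.0000
    outer loop
      vertex 0.000 9.550 0.000
      vertex 11.881 9.550 0.000
      vertex 0.000 0.000 0.000
    endloop
  endfacet
  facet normal 0.0000 -1.0000 0.0000
    outer loop
      vertex 0.000 0.000 0.000
      vertex 11.881 0.000 0.000
      vertex 11.881 0.000 22.184
    endloop
  endfacet
  facet normal 0.0000 -1.0000 0.0000
    outer loop
      vertex 0.000 0.000 0.000
      vertex 11.881 0.000 22.184
      vertex 0.000 0.000 22.184
    endloop
  endfacet
  facet normal 0.0000 0.9185 0.3954
    outer loop
      vertex 0.000 0.000 22.184
      vertex 11.881 0.000 22.184
      vertex 11.881 9.550 0.000
    endloop
  endfacet
  facet normal 0.0000 0.9185 0.3954
    outer loop
      vertex 0.000 0.000 22.184
      vertex 11.881 9.550 0.000
      vertex 0.000 9.550 0.000
    endloop
  endfacet
  facet normal -1.0000 0.0000 0.0000
    outer loop
      vertex 0.000 0.000 22.184
      vertex 0.000 9.550 0.000
      vertex 0.000 0.000 0.000
    endloop
  endfacet
  facet normal 1.0000 0.0000 0.0000
    outer loop
      vertex 11.881 0.000 0.000
      vertex 11.881 9.550 0.000
      vertex 11.881 0.000 22.184
    endloop
  endfacet
endsolid part

The G0 Z moves step by Δz≈3.169 mm. The G1 loops shrink linearly with z, so the solid tapers from its base footprint up to z≈22.2. Closing with a flat bottom cap and the tapered top and triangulating gives 8 facets — a wedge (ramp): 11.9 × 9.55 mm base, rising to 22.2 mm along the y=0 edge and sloping linearly to z=0 at y=9.55.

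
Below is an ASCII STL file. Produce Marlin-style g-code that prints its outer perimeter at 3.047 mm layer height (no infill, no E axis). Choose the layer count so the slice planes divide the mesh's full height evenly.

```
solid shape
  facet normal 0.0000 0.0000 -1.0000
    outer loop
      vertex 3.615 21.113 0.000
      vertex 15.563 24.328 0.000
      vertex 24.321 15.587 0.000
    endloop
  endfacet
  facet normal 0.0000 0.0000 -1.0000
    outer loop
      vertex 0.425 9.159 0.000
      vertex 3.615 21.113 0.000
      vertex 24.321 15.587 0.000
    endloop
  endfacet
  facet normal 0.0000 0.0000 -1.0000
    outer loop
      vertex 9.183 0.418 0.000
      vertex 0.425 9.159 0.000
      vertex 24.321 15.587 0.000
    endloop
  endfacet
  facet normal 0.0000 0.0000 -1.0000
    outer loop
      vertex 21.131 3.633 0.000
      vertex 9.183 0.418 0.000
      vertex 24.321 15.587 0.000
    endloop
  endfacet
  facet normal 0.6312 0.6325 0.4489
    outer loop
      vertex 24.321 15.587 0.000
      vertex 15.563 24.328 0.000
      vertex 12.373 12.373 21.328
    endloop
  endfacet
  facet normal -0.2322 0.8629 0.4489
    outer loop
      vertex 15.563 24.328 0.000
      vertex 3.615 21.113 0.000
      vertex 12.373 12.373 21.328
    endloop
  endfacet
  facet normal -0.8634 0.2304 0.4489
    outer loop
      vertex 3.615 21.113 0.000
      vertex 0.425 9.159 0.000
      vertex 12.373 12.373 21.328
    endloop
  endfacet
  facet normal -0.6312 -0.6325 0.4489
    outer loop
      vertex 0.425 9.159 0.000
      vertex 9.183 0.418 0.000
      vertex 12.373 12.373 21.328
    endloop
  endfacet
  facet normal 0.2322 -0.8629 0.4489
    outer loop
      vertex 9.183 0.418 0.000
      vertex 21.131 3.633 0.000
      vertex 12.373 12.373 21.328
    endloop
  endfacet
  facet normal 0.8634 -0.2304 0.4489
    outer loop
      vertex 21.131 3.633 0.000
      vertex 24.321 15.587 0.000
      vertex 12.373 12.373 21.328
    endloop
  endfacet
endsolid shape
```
; perimeter-only toolpath
G21 ; units = mm
G90 ; absolute positioning
G28 ; home
; layer 1
G0 Z3.047
G0 X22.614 Y15.128
G1 X15.107 Y22.620
G1 X4.866 Y19.864
G1 X2.132 Y9.618
G1 X9.639 Y2.126
G1 X19.880 Y4.882
G1 X22.614 Y15.128
; layer 2
G0 Z6.094
G0 X20.907 Y14.669
G1 X14.652 Y20.912
G1 X6.117 Y18.616
G1 X3.839 Y10.077
G1 X10.094 Y3.834
G1 X18.629 Y6.130
G1 X20.907 Y14.669
; layer 3
G0 Z9.141
G0 X19.200 Y14.210
G1 X14.196 Y19.204
G1 X7.368 Y17.367
G1 X5.546 Y10.536
G1 X10.550 Y5.542
G1 X17.378 Y7.379
G1 X19.200 Y14.210
; layer 4
G0 Z12.187
G0 X17.494 Y13.750
G1 X13.740 Y17.497
G1 X8.620 Y16.119
G1 X7.252 Y10.996
G1 X11.006 Y7.249
G1 X16.126 Y8.627
G1 X17.494 Y13.750
; layer 5
G0 Z15.234
G0 X15.787 Y13.291
G1 X13.284 Y15.789
G1 X9.871 Y14.870
G1 X8.959 Y11.455
G1 X11.462 Y8.957
G1 X14.875 Y9.876
G1 X15.787 Y13.291
; layer 6
G0 Z18.281
G0 X14.080 Y12.832
G1 X12.829 Y14.081
G1 X11.122 Y13.622
G1 X10.666 Y11.914
G1 X11.917 Y10.665
G1 X13.624 Y11.124
G1 X14.080 Y12.832
M2 ; end

The solid is a regular 6-sided pyramid, base circumscribed radius ≈ 12.4 mm, apex at z ≈ 21.3 mm. Slicing at Δz = 3.047 mm — 7 equal slices spanning the solid's height, so layer i sits at z = i·h/7 — gives 6 non-empty perimeters. Each is a 6-segment closed polygon; G0 lifts to the layer z and rapids to the start vertex, then G1 traces the edges. The cross-section shrinks linearly with z (the slice at the apex is degenerate and omitted).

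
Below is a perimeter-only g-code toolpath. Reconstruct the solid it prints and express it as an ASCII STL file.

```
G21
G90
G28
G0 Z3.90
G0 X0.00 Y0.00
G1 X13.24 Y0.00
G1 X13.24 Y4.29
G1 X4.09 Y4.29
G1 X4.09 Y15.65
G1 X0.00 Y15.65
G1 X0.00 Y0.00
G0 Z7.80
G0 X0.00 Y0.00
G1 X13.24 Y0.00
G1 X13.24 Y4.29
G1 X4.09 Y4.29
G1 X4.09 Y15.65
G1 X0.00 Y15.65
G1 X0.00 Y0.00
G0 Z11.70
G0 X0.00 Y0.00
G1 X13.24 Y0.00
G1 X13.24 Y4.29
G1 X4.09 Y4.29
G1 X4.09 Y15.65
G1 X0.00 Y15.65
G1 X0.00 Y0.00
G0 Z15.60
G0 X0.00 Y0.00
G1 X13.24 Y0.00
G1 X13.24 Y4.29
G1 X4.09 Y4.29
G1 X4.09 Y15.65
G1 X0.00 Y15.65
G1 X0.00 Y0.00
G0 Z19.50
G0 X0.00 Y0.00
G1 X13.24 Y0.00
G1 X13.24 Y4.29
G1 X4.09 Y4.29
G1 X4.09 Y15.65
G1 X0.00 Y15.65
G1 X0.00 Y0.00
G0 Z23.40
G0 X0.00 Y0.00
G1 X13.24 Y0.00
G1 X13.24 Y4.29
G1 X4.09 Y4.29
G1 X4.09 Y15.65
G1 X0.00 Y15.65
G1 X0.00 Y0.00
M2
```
solid part
  facet normal 0.0000 0.0000 -1.0000
    outer loop
      vertex 13.24 4.29 0.00
      vertex 13.24 0.00 0.00
      vertex 0.00 0.00 0.00
    endloop
  endfacet
  facet normal 0.0000 0.0000 -1.0000
    outer loop
      vertex 4.09 4.29 0.00
      vertex 13.24 4.29 0.00
      vertex 0.00 0.00 0.00
    endloop
  endfacet
  facet normal 0.0000 0.0000 -1.0000
    outer loop
      vertex 4.09 15.65 0.00
      vertex 4.09 4.29 0.00
      vertex 0.00 0.00 0.00
    endloop
  endfacet
  facet normal 0.0000 0.0000 -1.0000
    outer loop
      vertex 0.00 15.65 0.00
      vertex 4.09 15.65 0.00
      vertex 0.00 0.00 0.00
    endloop
  endfacet
  facet normal 0.0000 0.0000 1.0000
    outer loop
      vertex 0.00 0.00 23.40
      vertex 13.24 0.00 23.40
      vertex 13.24 4.29 23.40
    endloop
  endfacet
  facet normal 0.0000 0.0000 1.0000
    outer loop
      vertex 0.00 0.00 23.40
      vertex 13.24 4.29 23.40
      vertex 4.09 4.29 23.40
    endloop
  endfacet
  facet normal 0.0000 0.0000 1.0000
    outer loop
      vertex 0.00 0.00 23.40
      vertex 4.09 4.29 23.40
      vertex 4.09 15.65 23.40
    endloop
  endfacet
  facet normal 0.0000 0.0000 1.0000
    outer loop
      vertex 0.00 0.00 23.40
      vertex 4.09 15.65 23.40
      vertex 0.00 15.65 23.40
    endloop
  endfacet
  facet normal 0.0000 -1.0000 0.0000
    outer loop
      vertex 0.00 0.00 0.00
      vertex 13.24 0.00 0.00
      vertex 13.24 0.00 23.40
    endloop
  endfacet
  facet normal 0.0000 -1.0000 0.0000
    outer loop
      vertex 0.00 0.00 0.00
      vertex 13.24 0.00 23.40
      vertex 0.00 0.00 23.40
    endloop
  endfacet
  facet normal 1.0000 0.0000 0.0000
    outer loop
      vertex 13.24 0.00 0.00
      vertex 13.24 4.29 0.00
      vertex 13.24 4.29 23.40
    endloop
  endfacet
  facet normal 1.0000 0.0000 0.0000
    outer loop
      vertex 13.24 0.00 0.00
      vertex 13.24 4.29 23.40
      vertex 13.24 0.00 23.40
    endloop
  endfacet
  facet normal 0.0000 1.0000 0.0000
    outer loop
      vertex 13.24 4.29 0.00
      vertex 4.09 4.29 0.00
      vertex 4.09 4.29 23.40
    endloop
  endfacet
  facet normal 0.0000 1.0000 0.0000
    outer loop
      vertex 13.24 4.29 0.00
      vertex 4.09 4.29 23.40
      vertex 13.24 4.29 23.40
    endloop
  endfacet
  facet normal 1.0000 0.0000 0.0000
    outer loop
      vertex 4.09 4.29 0.00
      vertex 4.09 15.65 0.00
      vertex 4.09 15.65 23.40
    endloop
  endfacet
  facet normal 1.0000 0.0000 0.0000
    outer loop
      vertex 4.09 4.29 0.00
      vertex 4.09 15.65 23.40
      vertex 4.09 4.29 23.40
    endloop
  endfacet
  facet normal 0.0000 1.0000 0.0000
    outer loop
      vertex 4.09 15.65 0.00
      vertex 0.00 15.65 0.00
      vertex 0.00 15.65 23.40
    endloop
  endfacet
  facet normal 0.0000 1.0000 0.0000
    outer loop
      vertex 4.09 15.65 0.00
      vertex 0.00 15.65 23.40
      vertex 4.09 15.65 23.40
    endloop
  endfacet
  facet normal -1.0000 0.0000 0.0000
    outer loop
      vertex 0.00 15.65 0.00
      vertex 0.00 0.00 0.00
      vertex 0.00 0.00 23.40
    endloop
  endfacet
  facet normal -1.0000 0.0000 0.0000
    outer loop
      vertex 0.00 15.65 0.00
      vertex 0.00 0.00 23.40
      vertex 0.00 15.65 23.40
    endloop
  endfacet
endsolid part

The G0 Z moves step by Δz≈3.90 mm. Every layer's G1 loop is the same polygon, so the solid is a straight extrusion of it from z=0 to z≈23.4. Closing with flat bottom and top caps and triangulating gives 20 facets — an L-shaped prism: outer 13.2 × 15.7 mm, arm thicknesses ≈ 4.29 mm (horizontal) and 4.09 mm (vertical), extruded 23.4 mm in z.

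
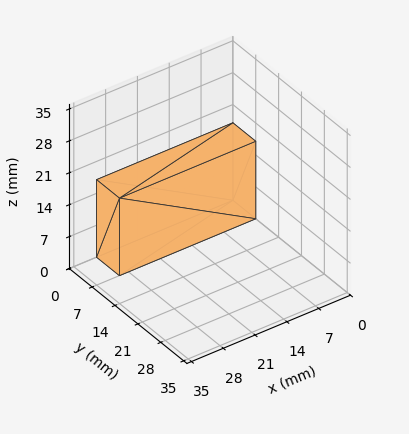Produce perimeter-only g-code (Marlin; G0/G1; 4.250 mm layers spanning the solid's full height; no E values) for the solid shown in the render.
Reading the render: the shape is a rectangular box, roughly 30 × 7 mm footprint and 17 mm tall (dimensions read to the nearest mm from the axis ticks). For the g-code, the solid's height is divided into equal slices at the stated Δz and each level perimeter traced with G1 moves after a G0 lift.

; perimeter-only toolpath
G21 ; units = mm
G90 ; absolute positioning
G28 ; home
; layer 1
G0 Z4.250
G0 X0.000 Y0.000
G1 X30.000 Y0.000
G1 X30.000 Y7.000
G1 X0.000 Y7.000
G1 X0.000 Y0.000
; layer 2
G0 Z8.500
G0 X0.000 Y0.000
G1 X30.000 Y0.000
G1 X30.000 Y7.000
G1 X0.000 Y7.000
G1 X0.000 Y0.000
; layer 3
G0 Z12.750
G0 X0.000 Y0.000
G1 X30.000 Y0.000
G1 X30.000 Y7.000
G1 X0.000 Y7.000
G1 X0.000 Y0.000
; layer 4
G0 Z17.000
G0 X0.000 Y0.000
G1 X30.000 Y0.000
G1 X30.000 Y7.000
G1 X0.000 Y7.000
G1 X0.000 Y0.000
M2 ; end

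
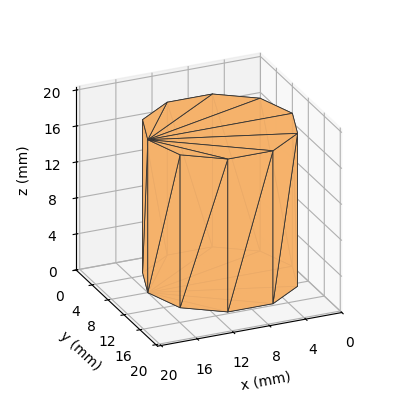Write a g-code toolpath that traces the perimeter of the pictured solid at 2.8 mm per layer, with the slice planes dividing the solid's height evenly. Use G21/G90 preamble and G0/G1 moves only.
Reading the render: the shape is a regular 10-sided prism (a cylinder approximated with 10 flat sides), circumscribed radius ≈ 8 mm, height ≈ 17 mm (dimensions read to the nearest mm from the axis ticks). For the g-code, the solid's height is divided into equal slices at the stated Δz and each level perimeter traced with G1 moves after a G0 lift.

; perimeter-only toolpath
G21 ; units = mm
G90 ; absolute positioning
G28 ; home
; layer 1
G0 Z2.8
G0 X16.0 Y8.0
G1 X14.5 Y12.7
G1 X10.5 Y15.6
G1 X5.5 Y15.6
G1 X1.5 Y12.7
G1 X0.0 Y8.0
G1 X1.5 Y3.3
G1 X5.5 Y0.4
G1 X10.5 Y0.4
G1 X14.5 Y3.3
G1 X16.0 Y8.0
; layer 2
G0 Z5.7
G0 X16.0 Y8.0
G1 X14.5 Y12.7
G1 X10.5 Y15.6
G1 X5.5 Y15.6
G1 X1.5 Y12.7
G1 X0.0 Y8.0
G1 X1.5 Y3.3
G1 X5.5 Y0.4
G1 X10.5 Y0.4
G1 X14.5 Y3.3
G1 X16.0 Y8.0
; layer 3
G0 Z8.5
G0 X16.0 Y8.0
G1 X14.5 Y12.7
G1 X10.5 Y15.6
G1 X5.5 Y15.6
G1 X1.5 Y12.7
G1 X0.0 Y8.0
G1 X1.5 Y3.3
G1 X5.5 Y0.4
G1 X10.5 Y0.4
G1 X14.5 Y3.3
G1 X16.0 Y8.0
; layer 4
G0 Z11.3
G0 X16.0 Y8.0
G1 X14.5 Y12.7
G1 X10.5 Y15.6
G1 X5.5 Y15.6
G1 X1.5 Y12.7
G1 X0.0 Y8.0
G1 X1.5 Y3.3
G1 X5.5 Y0.4
G1 X10.5 Y0.4
G1 X14.5 Y3.3
G1 X16.0 Y8.0
; layer 5
G0 Z14.2
G0 X16.0 Y8.0
G1 X14.5 Y12.7
G1 X10.5 Y15.6
G1 X5.5 Y15.6
G1 X1.5 Y12.7
G1 X0.0 Y8.0
G1 X1.5 Y3.3
G1 X5.5 Y0.4
G1 X10.5 Y0.4
G1 X14.5 Y3.3
G1 X16.0 Y8.0
; layer 6
G0 Z17.0
G0 X16.0 Y8.0
G1 X14.5 Y12.7
G1 X10.5 Y15.6
G1 X5.5 Y15.6
G1 X1.5 Y12.7
G1 X0.0 Y8.0
G1 X1.5 Y3.3
G1 X5.5 Y0.4
G1 X10.5 Y0.4
G1 X14.5 Y3.3
G1 X16.0 Y8.0
M2 ; end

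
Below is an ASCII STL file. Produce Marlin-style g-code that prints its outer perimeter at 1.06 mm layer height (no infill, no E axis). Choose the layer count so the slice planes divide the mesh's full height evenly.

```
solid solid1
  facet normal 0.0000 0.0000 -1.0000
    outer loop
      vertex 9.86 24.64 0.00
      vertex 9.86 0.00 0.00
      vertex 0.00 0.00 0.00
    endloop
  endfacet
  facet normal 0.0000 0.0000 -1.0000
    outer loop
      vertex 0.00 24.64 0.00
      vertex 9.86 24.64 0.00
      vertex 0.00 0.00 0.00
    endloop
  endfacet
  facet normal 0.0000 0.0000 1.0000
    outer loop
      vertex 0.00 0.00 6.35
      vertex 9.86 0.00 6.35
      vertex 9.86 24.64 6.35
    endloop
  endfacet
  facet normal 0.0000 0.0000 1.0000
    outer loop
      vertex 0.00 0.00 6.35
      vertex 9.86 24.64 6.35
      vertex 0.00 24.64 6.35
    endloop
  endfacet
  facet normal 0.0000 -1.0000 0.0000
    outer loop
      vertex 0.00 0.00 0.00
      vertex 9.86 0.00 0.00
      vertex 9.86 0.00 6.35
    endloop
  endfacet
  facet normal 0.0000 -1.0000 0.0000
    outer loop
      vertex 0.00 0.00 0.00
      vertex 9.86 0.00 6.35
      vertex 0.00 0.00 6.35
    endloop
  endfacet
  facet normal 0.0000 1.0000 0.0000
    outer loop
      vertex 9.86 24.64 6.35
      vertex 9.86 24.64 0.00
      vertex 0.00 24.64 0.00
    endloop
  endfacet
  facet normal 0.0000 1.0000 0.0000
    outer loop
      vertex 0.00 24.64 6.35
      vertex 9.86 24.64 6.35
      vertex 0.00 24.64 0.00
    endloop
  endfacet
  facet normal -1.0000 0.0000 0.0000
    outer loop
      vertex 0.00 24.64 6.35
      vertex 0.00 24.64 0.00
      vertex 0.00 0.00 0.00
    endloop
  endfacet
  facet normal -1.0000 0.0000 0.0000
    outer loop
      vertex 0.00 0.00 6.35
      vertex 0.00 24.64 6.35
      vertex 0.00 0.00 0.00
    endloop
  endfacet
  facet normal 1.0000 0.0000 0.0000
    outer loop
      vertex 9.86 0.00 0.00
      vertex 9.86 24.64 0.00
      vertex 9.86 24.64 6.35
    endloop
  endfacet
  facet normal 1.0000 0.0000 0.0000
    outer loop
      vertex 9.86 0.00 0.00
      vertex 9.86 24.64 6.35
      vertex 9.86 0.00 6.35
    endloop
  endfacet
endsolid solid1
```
; perimeter-only toolpath
G21 ; units = mm
G90 ; absolute positioning
G28 ; home
; layer 1
G0 Z1.06
G0 X0.00 Y0.00
G1 X9.86 Y0.00
G1 X9.86 Y24.64
G1 X0.00 Y24.64
G1 X0.00 Y0.00
; layer 2
G0 Z2.12
G0 X0.00 Y0.00
G1 X9.86 Y0.00
G1 X9.86 Y24.64
G1 X0.00 Y24.64
G1 X0.00 Y0.00
; layer 3
G0 Z3.17
G0 X0.00 Y0.00
G1 X9.86 Y0.00
G1 X9.86 Y24.64
G1 X0.00 Y24.64
G1 X0.00 Y0.00
; layer 4
G0 Z4.23
G0 X0.00 Y0.00
G1 X9.86 Y0.00
G1 X9.86 Y24.64
G1 X0.00 Y24.64
G1 X0.00 Y0.00
; layer 5
G0 Z5.29
G0 X0.00 Y0.00
G1 X9.86 Y0.00
G1 X9.86 Y24.64
G1 X0.00 Y24.64
G1 X0.00 Y0.00
; layer 6
G0 Z6.35
G0 X0.00 Y0.00
G1 X9.86 Y0.00
G1 X9.86 Y24.64
G1 X0.00 Y24.64
G1 X0.00 Y0.00
M2 ; end

The solid is a rectangular box, roughly 9.86 × 24.6 mm footprint and 6.35 mm tall. Slicing at Δz = 1.06 mm — 6 equal slices spanning the solid's height, so layer i sits at z = i·h/6 — gives 6 non-empty perimeters. Each is a 4-segment closed polygon; G0 lifts to the layer z and rapids to the start vertex, then G1 traces the edges.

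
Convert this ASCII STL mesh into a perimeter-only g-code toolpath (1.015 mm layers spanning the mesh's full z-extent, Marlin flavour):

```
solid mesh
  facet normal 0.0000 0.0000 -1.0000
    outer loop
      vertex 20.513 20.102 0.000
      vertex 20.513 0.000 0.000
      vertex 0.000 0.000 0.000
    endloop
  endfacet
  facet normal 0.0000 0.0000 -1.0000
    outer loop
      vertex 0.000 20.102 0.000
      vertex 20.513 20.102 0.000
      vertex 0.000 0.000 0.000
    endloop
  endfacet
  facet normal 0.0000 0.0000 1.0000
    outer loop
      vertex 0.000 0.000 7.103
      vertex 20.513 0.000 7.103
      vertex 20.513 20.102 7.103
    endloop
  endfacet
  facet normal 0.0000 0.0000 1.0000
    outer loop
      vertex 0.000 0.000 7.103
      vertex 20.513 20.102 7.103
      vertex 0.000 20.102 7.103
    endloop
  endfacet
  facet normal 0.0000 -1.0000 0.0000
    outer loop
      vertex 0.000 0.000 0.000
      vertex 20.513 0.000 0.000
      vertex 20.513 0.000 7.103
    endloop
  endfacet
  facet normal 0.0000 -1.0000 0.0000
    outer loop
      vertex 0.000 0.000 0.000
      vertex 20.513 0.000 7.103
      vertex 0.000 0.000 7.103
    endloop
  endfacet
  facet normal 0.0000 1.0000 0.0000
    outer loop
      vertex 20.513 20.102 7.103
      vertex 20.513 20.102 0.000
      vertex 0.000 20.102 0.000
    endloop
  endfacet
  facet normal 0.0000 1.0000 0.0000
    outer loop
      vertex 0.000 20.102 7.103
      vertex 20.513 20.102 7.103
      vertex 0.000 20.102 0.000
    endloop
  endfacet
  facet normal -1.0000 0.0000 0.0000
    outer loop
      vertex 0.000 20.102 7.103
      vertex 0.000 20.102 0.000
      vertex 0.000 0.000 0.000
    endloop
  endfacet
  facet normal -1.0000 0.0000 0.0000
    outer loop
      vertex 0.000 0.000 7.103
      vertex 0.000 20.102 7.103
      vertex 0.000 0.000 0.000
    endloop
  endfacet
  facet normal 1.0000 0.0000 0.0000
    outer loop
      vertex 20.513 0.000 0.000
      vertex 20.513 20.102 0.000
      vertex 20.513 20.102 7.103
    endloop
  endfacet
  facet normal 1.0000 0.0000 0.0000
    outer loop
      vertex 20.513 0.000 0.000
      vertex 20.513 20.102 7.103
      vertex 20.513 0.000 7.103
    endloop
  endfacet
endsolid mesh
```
; perimeter-only toolpath
G21 ; units = mm
G90 ; absolute positioning
G28 ; home
; layer 1
G0 Z1.015
G0 X0.000 Y0.000
G1 X20.513 Y0.000
G1 X20.513 Y20.102
G1 X0.000 Y20.102
G1 X0.000 Y0.000
; layer 2
G0 Z2.029
G0 X0.000 Y0.000
G1 X20.513 Y0.000
G1 X20.513 Y20.102
G1 X0.000 Y20.102
G1 X0.000 Y0.000
; layer 3
G0 Z3.044
G0 X0.000 Y0.000
G1 X20.513 Y0.000
G1 X20.513 Y20.102
G1 X0.000 Y20.102
G1 X0.000 Y0.000
; layer 4
G0 Z4.059
G0 X0.000 Y0.000
G1 X20.513 Y0.000
G1 X20.513 Y20.102
G1 X0.000 Y20.102
G1 X0.000 Y0.000
; layer 5
G0 Z5.074
G0 X0.000 Y0.000
G1 X20.513 Y0.000
G1 X20.513 Y20.102
G1 X0.000 Y20.102
G1 X0.000 Y0.000
; layer 6
G0 Z6.088
G0 X0.000 Y0.000
G1 X20.513 Y0.000
G1 X20.513 Y20.102
G1 X0.000 Y20.102
G1 X0.000 Y0.000
; layer 7
G0 Z7.103
G0 X0.000 Y0.000
G1 X20.513 Y0.000
G1 X20.513 Y20.102
G1 X0.000 Y20.102
G1 X0.000 Y0.000
M2 ; end

The solid is a rectangular box, roughly 20.5 × 20.1 mm footprint and 7.1 mm tall. Slicing at Δz = 1.015 mm — 7 equal slices spanning the solid's height, so layer i sits at z = i·h/7 — gives 7 non-empty perimeters. Each is a 4-segment closed polygon; G0 lifts to the layer z and rapids to the start vertex, then G1 traces the edges.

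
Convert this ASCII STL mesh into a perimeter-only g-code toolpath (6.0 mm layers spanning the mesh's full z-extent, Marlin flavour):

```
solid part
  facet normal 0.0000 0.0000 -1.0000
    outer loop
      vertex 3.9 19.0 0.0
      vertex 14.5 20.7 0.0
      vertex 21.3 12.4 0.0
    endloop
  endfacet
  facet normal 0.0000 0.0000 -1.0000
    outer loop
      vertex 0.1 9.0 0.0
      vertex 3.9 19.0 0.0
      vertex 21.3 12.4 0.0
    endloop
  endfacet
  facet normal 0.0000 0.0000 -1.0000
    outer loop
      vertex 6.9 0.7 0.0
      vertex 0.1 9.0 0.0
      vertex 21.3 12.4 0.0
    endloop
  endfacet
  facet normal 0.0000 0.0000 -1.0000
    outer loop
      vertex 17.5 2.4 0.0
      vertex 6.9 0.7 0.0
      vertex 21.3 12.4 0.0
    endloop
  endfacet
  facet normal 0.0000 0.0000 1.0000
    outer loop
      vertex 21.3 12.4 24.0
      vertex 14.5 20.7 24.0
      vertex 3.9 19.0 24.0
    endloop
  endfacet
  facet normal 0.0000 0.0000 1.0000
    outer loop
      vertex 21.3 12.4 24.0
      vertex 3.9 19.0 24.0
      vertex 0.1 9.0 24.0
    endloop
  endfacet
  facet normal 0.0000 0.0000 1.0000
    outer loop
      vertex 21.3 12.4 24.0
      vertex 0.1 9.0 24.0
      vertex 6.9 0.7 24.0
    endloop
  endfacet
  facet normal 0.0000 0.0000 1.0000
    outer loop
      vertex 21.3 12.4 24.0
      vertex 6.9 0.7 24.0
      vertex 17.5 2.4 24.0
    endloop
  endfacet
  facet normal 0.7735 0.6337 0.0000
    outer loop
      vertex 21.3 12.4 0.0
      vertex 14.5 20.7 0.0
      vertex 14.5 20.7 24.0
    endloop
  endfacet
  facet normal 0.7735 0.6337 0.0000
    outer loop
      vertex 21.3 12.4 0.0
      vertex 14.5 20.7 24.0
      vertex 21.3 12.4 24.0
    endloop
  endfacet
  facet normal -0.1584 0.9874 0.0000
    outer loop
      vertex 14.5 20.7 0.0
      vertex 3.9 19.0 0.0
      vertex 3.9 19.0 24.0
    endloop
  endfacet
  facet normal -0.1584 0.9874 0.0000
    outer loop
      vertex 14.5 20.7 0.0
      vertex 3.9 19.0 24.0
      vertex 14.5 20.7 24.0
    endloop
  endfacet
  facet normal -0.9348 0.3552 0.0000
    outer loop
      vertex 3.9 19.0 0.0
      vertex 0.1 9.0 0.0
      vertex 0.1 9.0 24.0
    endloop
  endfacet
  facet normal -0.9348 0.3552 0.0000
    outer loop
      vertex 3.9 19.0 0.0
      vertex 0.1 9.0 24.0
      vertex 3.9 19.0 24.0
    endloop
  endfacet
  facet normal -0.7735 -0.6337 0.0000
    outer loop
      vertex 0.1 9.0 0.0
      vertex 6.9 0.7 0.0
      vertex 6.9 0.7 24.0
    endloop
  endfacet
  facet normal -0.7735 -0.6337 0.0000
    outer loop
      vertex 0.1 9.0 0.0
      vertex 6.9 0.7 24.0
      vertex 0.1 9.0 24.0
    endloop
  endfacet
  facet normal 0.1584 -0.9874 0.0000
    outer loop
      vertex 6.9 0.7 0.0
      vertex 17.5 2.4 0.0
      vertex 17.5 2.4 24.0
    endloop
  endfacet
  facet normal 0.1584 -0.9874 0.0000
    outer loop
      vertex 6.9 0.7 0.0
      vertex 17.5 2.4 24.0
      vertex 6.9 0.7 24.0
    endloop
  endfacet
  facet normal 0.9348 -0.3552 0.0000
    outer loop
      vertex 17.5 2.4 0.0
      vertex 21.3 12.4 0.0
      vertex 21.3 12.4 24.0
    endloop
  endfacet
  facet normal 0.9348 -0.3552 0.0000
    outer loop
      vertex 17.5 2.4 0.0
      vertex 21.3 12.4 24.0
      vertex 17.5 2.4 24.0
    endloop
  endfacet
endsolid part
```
; perimeter-only toolpath
G21 ; units = mm
G90 ; absolute positioning
G28 ; home
; layer 1
G0 Z6.0
G0 X21.3 Y12.4
G1 X14.5 Y20.7
G1 X3.9 Y19.0
G1 X0.1 Y9.0
G1 X6.9 Y0.7
G1 X17.5 Y2.4
G1 X21.3 Y12.4
; layer 2
G0 Z12.0
G0 X21.3 Y12.4
G1 X14.5 Y20.7
G1 X3.9 Y19.0
G1 X0.1 Y9.0
G1 X6.9 Y0.7
G1 X17.5 Y2.4
G1 X21.3 Y12.4
; layer 3
G0 Z18.0
G0 X21.3 Y12.4
G1 X14.5 Y20.7
G1 X3.9 Y19.0
G1 X0.1 Y9.0
G1 X6.9 Y0.7
G1 X17.5 Y2.4
G1 X21.3 Y12.4
; layer 4
G0 Z24.0
G0 X21.3 Y12.4
G1 X14.5 Y20.7
G1 X3.9 Y19.0
G1 X0.1 Y9.0
G1 X6.9 Y0.7
G1 X17.5 Y2.4
G1 X21.3 Y12.4
M2 ; end

The solid is a regular 6-sided prism (a cylinder approximated with 6 flat sides), circumscribed radius ≈ 10.7 mm, height ≈ 24 mm. Slicing at Δz = 6.0 mm — 4 equal slices spanning the solid's height, so layer i sits at z = i·h/4 — gives 4 non-empty perimeters. Each is a 6-segment closed polygon; G0 lifts to the layer z and rapids to the start vertex, then G1 traces the edges.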